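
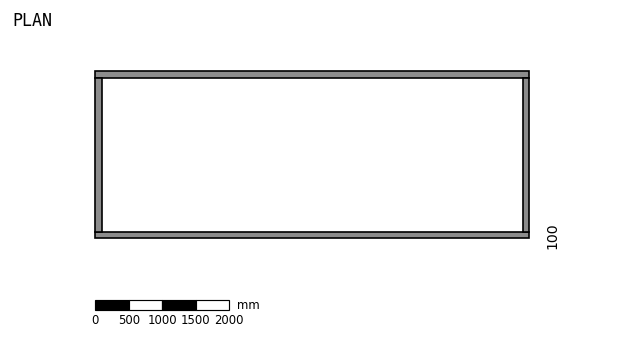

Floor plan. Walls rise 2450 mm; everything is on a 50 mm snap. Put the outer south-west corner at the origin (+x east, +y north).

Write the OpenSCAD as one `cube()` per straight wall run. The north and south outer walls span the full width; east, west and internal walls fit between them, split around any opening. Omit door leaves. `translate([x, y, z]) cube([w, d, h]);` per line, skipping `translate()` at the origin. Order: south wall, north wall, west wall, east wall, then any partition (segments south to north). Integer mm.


cube([6500, 100, 2450]);
translate([0, 2400, 0]) cube([6500, 100, 2450]);
translate([0, 100, 0]) cube([100, 2300, 2450]);
translate([6400, 100, 0]) cube([100, 2300, 2450]);


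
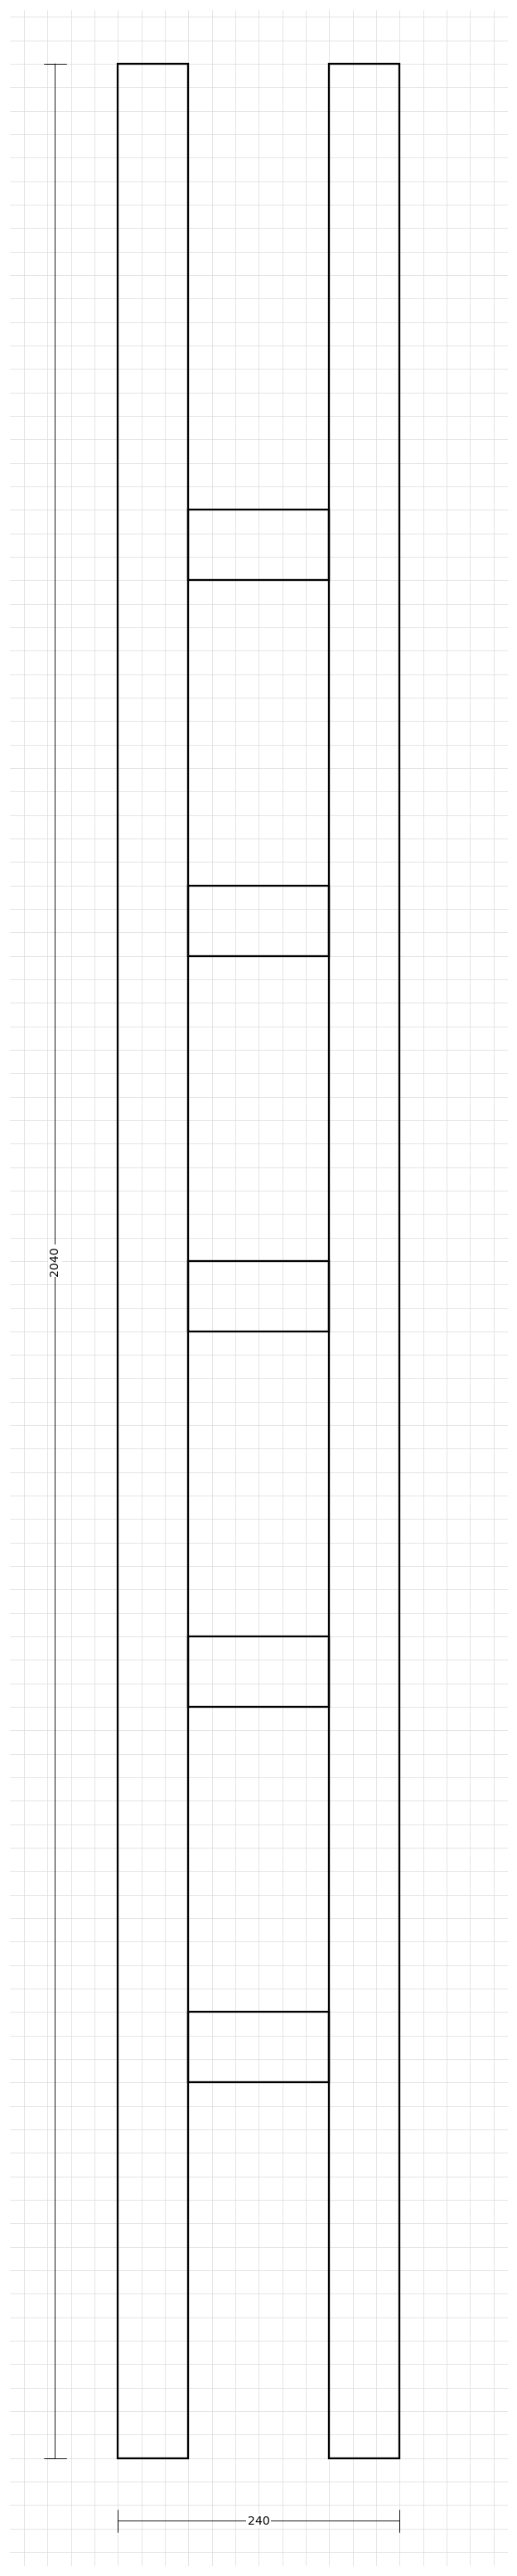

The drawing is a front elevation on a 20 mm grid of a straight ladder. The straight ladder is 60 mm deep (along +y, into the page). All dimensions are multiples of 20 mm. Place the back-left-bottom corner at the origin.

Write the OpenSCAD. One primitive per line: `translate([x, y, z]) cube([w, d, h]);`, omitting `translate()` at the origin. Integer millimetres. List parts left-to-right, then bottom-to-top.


cube([60, 60, 2040]);
translate([60, 0, 320]) cube([120, 60, 60]);
translate([60, 0, 640]) cube([120, 60, 60]);
translate([60, 0, 960]) cube([120, 60, 60]);
translate([60, 0, 1280]) cube([120, 60, 60]);
translate([60, 0, 1600]) cube([120, 60, 60]);
translate([180, 0, 0]) cube([60, 60, 2040]);


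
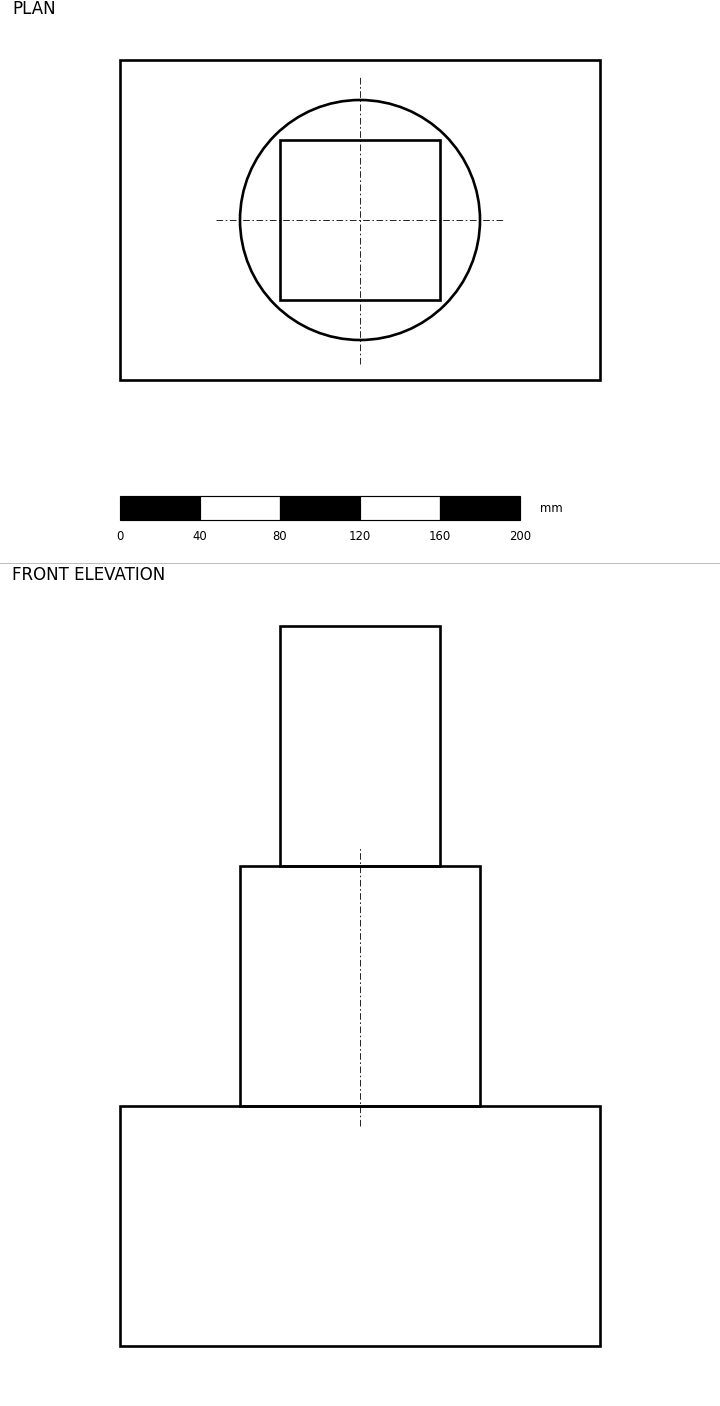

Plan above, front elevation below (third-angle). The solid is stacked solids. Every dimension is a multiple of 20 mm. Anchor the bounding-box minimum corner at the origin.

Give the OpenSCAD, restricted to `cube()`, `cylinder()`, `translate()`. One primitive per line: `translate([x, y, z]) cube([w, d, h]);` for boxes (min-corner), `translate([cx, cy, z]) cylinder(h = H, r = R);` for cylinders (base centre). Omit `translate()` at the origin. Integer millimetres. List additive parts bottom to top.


cube([240, 160, 120]);
translate([120, 80, 120]) cylinder(h = 120, r = 60);
translate([80, 40, 240]) cube([80, 80, 120]);


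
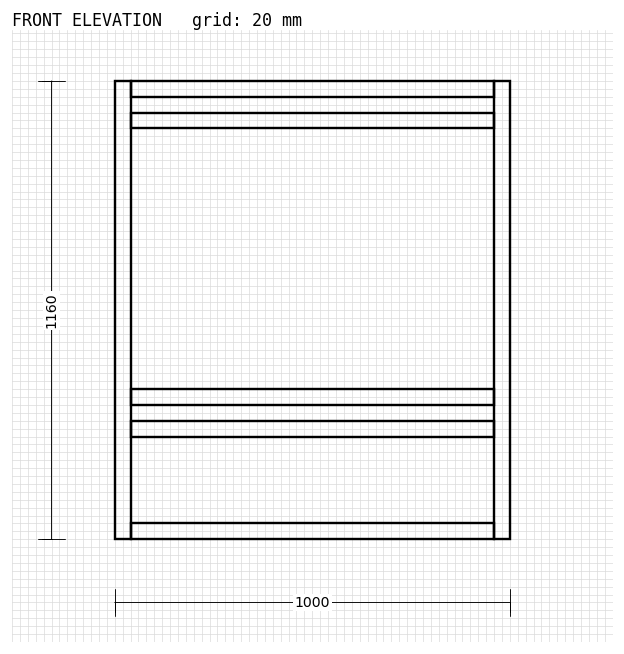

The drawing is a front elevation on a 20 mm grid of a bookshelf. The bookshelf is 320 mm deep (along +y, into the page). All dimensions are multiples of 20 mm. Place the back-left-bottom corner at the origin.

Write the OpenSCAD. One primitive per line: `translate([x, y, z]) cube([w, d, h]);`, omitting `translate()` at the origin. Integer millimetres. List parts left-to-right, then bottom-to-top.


cube([40, 320, 1160]);
translate([40, 0, 0]) cube([920, 320, 40]);
translate([40, 0, 260]) cube([920, 320, 40]);
translate([40, 0, 340]) cube([920, 320, 40]);
translate([40, 0, 1040]) cube([920, 320, 40]);
translate([40, 0, 1120]) cube([920, 320, 40]);
translate([960, 0, 0]) cube([40, 320, 1160]);


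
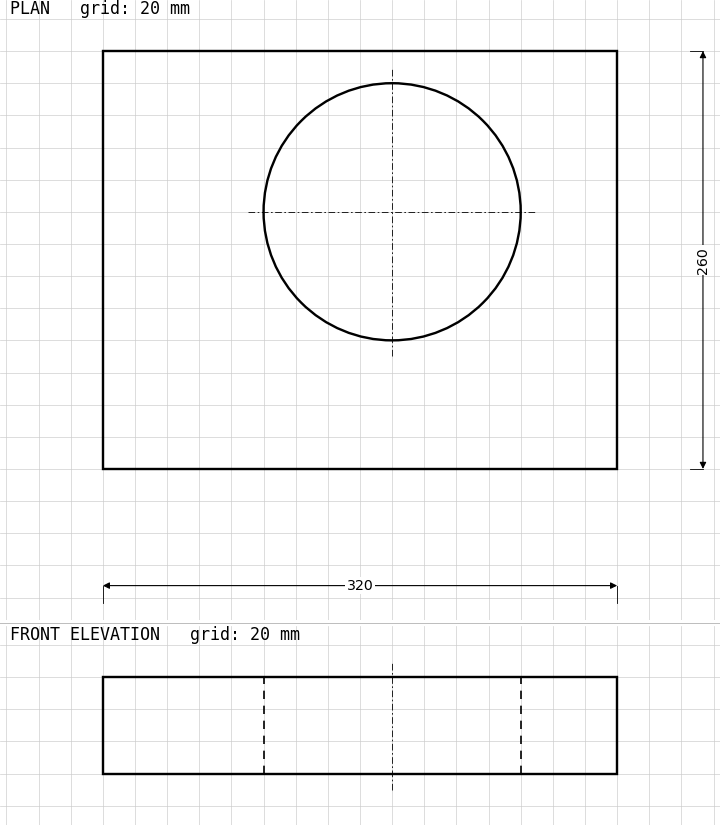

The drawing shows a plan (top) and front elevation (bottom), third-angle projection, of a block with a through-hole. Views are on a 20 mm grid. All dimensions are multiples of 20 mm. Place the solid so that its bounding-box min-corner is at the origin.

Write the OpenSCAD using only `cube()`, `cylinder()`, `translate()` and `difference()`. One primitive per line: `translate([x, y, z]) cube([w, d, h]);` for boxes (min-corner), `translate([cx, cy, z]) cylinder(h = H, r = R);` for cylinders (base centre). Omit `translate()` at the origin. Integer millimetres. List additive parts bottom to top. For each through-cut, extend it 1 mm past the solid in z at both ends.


difference() {
  cube([320, 260, 60]);
  translate([180, 160, -1]) cylinder(h = 62, r = 80);
}


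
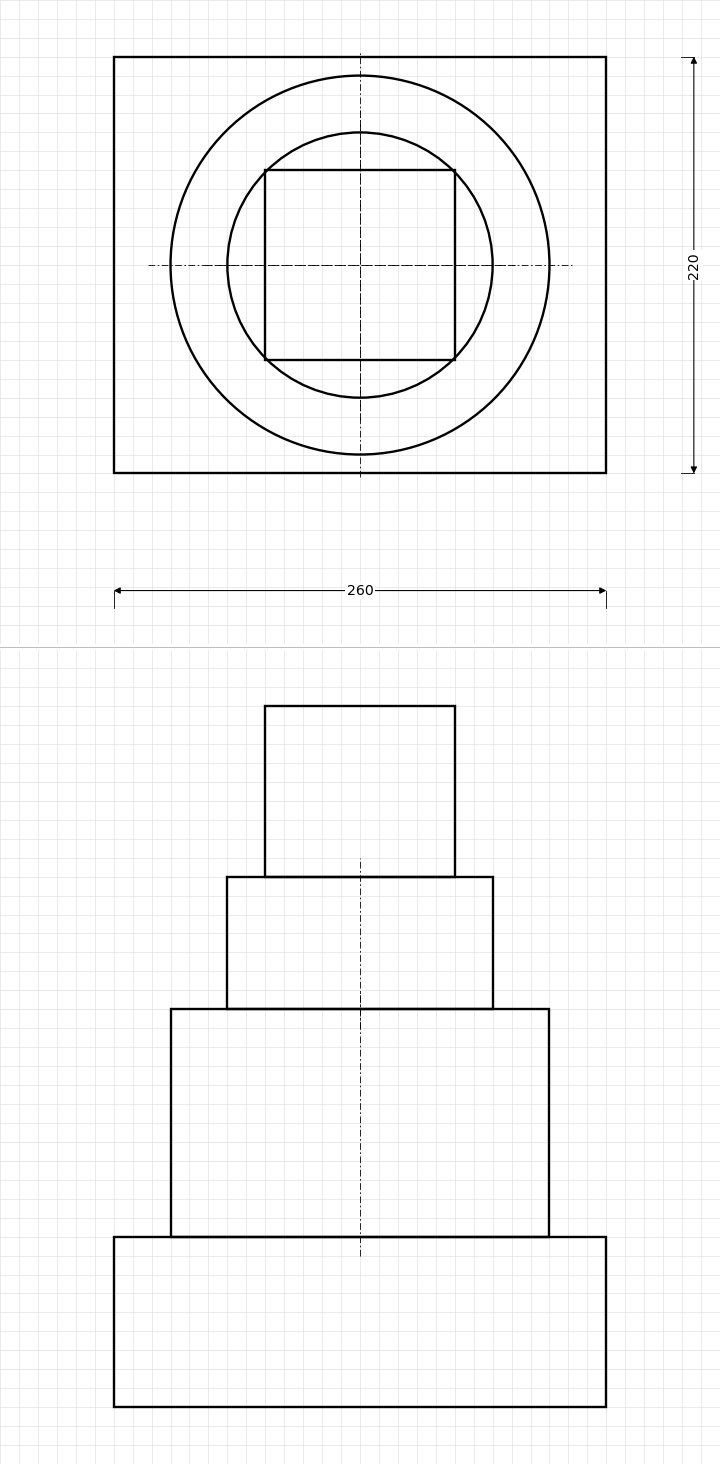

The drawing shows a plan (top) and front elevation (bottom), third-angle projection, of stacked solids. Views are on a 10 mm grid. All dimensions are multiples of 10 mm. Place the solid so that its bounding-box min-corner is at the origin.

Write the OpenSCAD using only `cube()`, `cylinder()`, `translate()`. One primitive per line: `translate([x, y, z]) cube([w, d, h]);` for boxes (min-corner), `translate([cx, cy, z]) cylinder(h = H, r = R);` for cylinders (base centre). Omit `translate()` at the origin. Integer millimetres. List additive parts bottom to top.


cube([260, 220, 90]);
translate([130, 110, 90]) cylinder(h = 120, r = 100);
translate([130, 110, 210]) cylinder(h = 70, r = 70);
translate([80, 60, 280]) cube([100, 100, 90]);


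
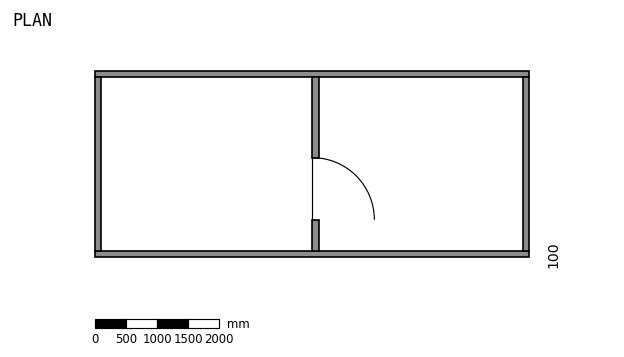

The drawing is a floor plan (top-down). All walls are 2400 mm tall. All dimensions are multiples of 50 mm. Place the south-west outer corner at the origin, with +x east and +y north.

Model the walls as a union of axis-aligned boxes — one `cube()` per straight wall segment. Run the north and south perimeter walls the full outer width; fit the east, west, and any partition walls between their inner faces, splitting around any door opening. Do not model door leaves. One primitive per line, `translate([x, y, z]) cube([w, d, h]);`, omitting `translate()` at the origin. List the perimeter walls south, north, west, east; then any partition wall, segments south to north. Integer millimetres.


cube([7000, 100, 2400]);
translate([0, 2900, 0]) cube([7000, 100, 2400]);
translate([0, 100, 0]) cube([100, 2800, 2400]);
translate([6900, 100, 0]) cube([100, 2800, 2400]);
translate([3500, 100, 0]) cube([100, 500, 2400]);
translate([3500, 1600, 0]) cube([100, 1300, 2400]);


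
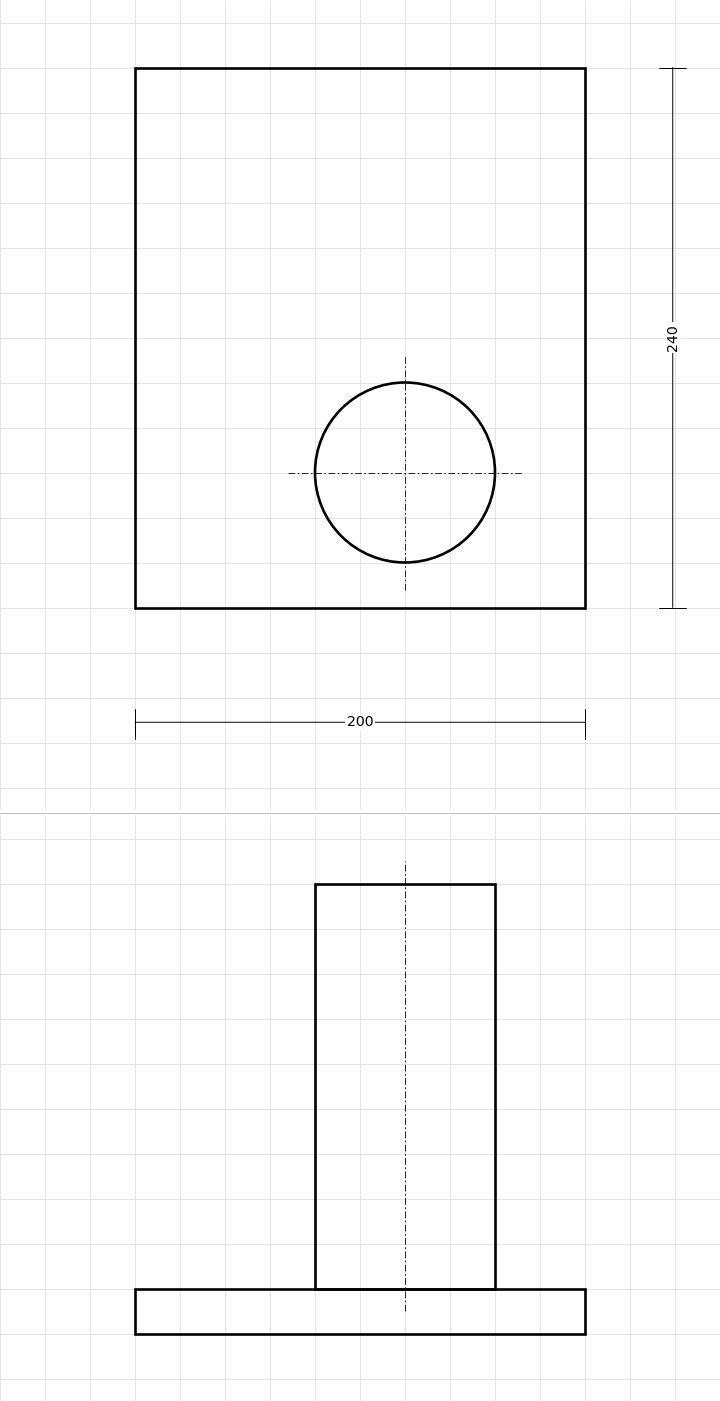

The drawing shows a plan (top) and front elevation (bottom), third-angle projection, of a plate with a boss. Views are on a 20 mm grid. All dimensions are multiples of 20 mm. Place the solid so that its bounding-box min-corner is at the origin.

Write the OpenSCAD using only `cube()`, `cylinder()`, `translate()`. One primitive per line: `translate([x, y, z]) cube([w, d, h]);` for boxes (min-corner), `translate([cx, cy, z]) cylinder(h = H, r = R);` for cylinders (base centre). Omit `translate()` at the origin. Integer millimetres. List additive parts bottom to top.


cube([200, 240, 20]);
translate([120, 60, 20]) cylinder(h = 180, r = 40);


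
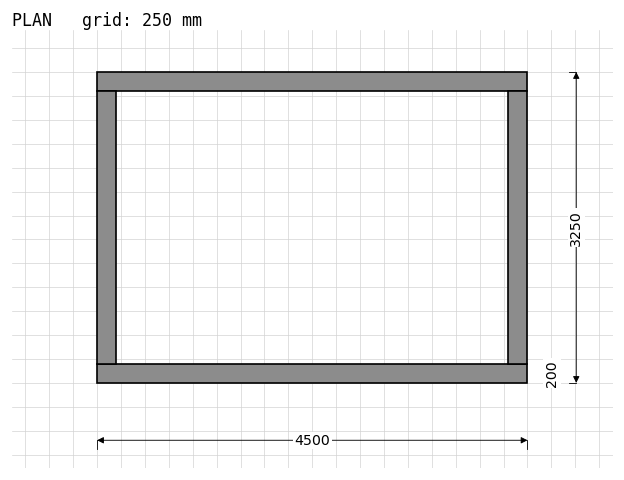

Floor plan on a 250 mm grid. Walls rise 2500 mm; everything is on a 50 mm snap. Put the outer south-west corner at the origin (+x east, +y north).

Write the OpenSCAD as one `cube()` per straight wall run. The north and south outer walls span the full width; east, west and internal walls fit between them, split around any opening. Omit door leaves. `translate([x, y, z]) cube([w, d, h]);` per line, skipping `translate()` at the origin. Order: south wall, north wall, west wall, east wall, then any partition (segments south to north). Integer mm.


cube([4500, 200, 2500]);
translate([0, 3050, 0]) cube([4500, 200, 2500]);
translate([0, 200, 0]) cube([200, 2850, 2500]);
translate([4300, 200, 0]) cube([200, 2850, 2500]);


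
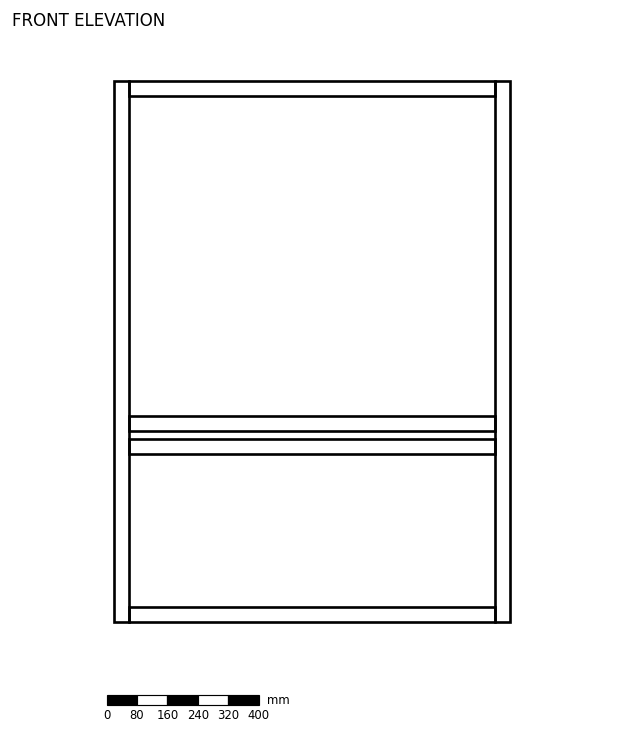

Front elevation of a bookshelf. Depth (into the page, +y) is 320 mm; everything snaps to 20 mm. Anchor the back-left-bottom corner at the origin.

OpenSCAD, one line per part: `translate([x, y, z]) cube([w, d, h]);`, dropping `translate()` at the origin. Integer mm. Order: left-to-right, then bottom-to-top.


cube([40, 320, 1420]);
translate([40, 0, 0]) cube([960, 320, 40]);
translate([40, 0, 440]) cube([960, 320, 40]);
translate([40, 0, 500]) cube([960, 320, 40]);
translate([40, 0, 1380]) cube([960, 320, 40]);
translate([1000, 0, 0]) cube([40, 320, 1420]);


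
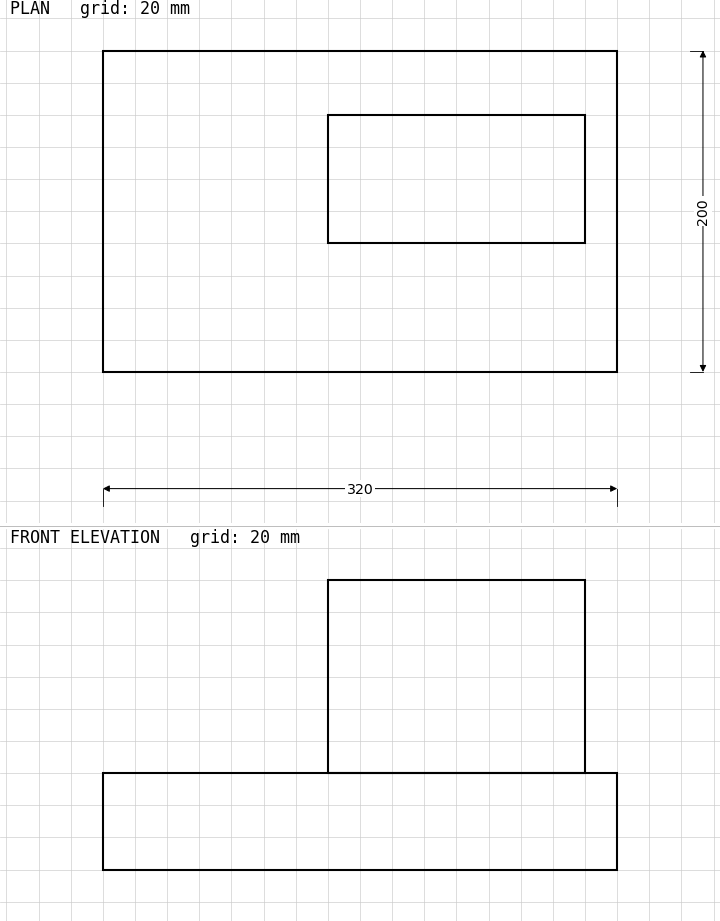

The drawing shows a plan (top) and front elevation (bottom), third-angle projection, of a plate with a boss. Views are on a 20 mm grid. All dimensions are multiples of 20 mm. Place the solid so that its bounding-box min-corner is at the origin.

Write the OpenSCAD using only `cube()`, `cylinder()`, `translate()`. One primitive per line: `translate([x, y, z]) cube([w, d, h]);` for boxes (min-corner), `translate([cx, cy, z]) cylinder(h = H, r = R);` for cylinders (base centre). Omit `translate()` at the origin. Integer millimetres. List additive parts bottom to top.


cube([320, 200, 60]);
translate([140, 80, 60]) cube([160, 80, 120]);


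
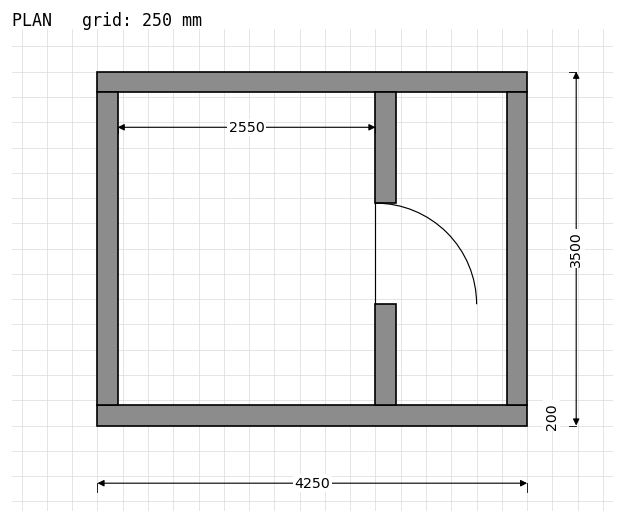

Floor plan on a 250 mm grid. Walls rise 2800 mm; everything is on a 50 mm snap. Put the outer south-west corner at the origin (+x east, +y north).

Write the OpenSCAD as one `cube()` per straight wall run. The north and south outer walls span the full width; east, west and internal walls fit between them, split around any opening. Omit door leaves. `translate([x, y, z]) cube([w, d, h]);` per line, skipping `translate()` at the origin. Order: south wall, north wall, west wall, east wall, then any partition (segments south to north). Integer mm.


cube([4250, 200, 2800]);
translate([0, 3300, 0]) cube([4250, 200, 2800]);
translate([0, 200, 0]) cube([200, 3100, 2800]);
translate([4050, 200, 0]) cube([200, 3100, 2800]);
translate([2750, 200, 0]) cube([200, 1000, 2800]);
translate([2750, 2200, 0]) cube([200, 1100, 2800]);


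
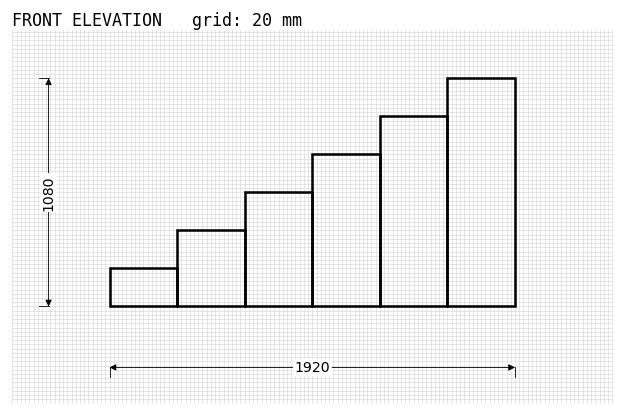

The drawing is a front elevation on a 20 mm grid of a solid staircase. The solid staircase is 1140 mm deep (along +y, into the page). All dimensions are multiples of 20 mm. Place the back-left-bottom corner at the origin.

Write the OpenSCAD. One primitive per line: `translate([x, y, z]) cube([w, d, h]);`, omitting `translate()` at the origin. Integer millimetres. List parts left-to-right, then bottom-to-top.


cube([320, 1140, 180]);
translate([320, 0, 0]) cube([320, 1140, 360]);
translate([640, 0, 0]) cube([320, 1140, 540]);
translate([960, 0, 0]) cube([320, 1140, 720]);
translate([1280, 0, 0]) cube([320, 1140, 900]);
translate([1600, 0, 0]) cube([320, 1140, 1080]);


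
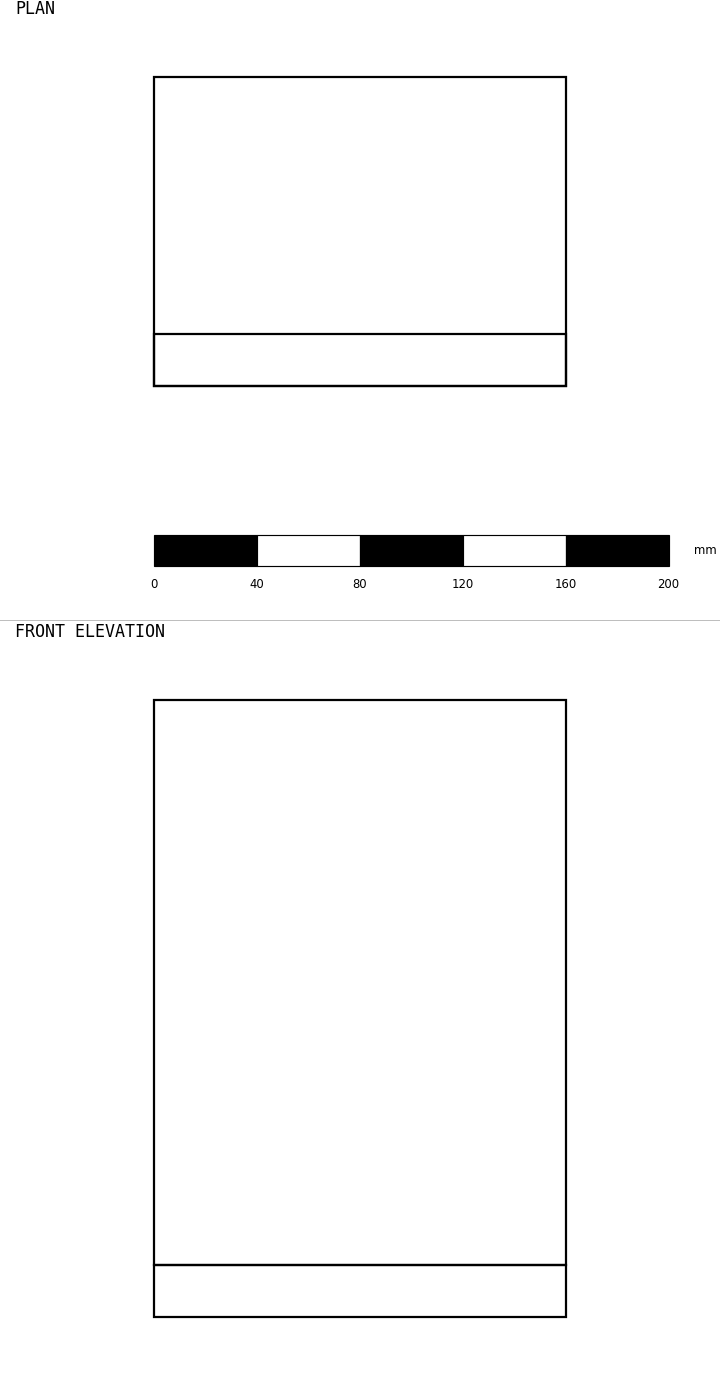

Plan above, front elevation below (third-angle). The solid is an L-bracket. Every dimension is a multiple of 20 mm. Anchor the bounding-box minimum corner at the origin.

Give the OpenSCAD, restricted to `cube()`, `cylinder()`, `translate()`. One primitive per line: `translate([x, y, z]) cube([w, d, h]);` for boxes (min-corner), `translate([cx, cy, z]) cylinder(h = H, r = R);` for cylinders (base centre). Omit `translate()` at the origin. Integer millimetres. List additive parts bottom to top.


cube([160, 120, 20]);
translate([0, 0, 20]) cube([160, 20, 220]);


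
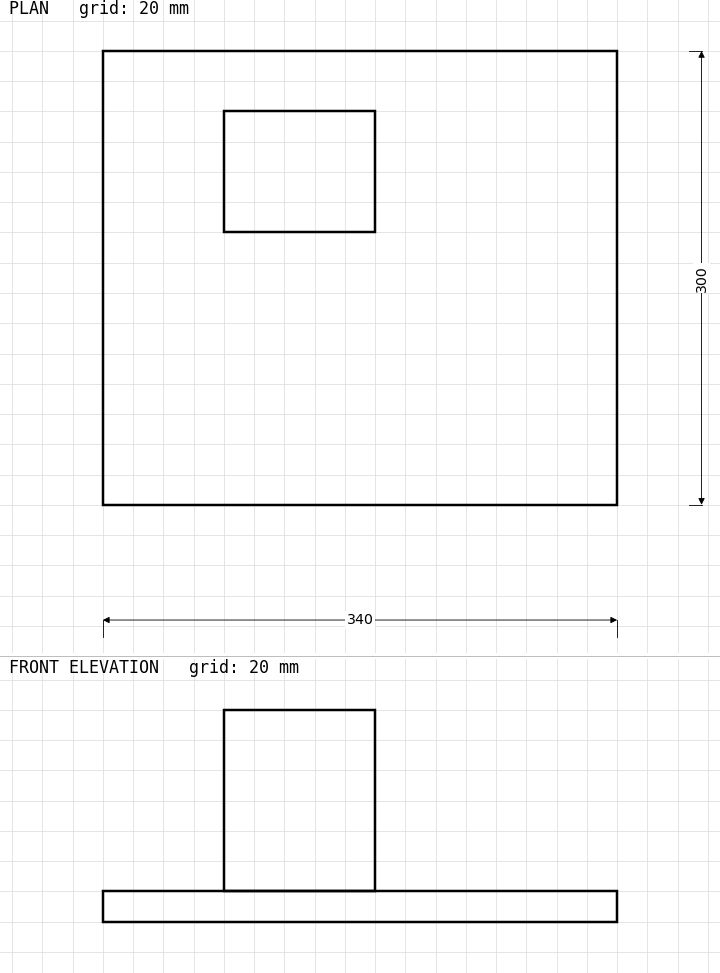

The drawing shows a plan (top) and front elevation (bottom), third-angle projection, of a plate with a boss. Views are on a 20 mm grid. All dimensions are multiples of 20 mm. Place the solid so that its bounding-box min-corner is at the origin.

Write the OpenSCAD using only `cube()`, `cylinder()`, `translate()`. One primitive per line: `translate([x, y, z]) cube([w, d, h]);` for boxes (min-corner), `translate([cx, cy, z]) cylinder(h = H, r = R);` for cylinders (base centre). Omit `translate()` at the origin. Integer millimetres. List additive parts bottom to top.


cube([340, 300, 20]);
translate([80, 180, 20]) cube([100, 80, 120]);


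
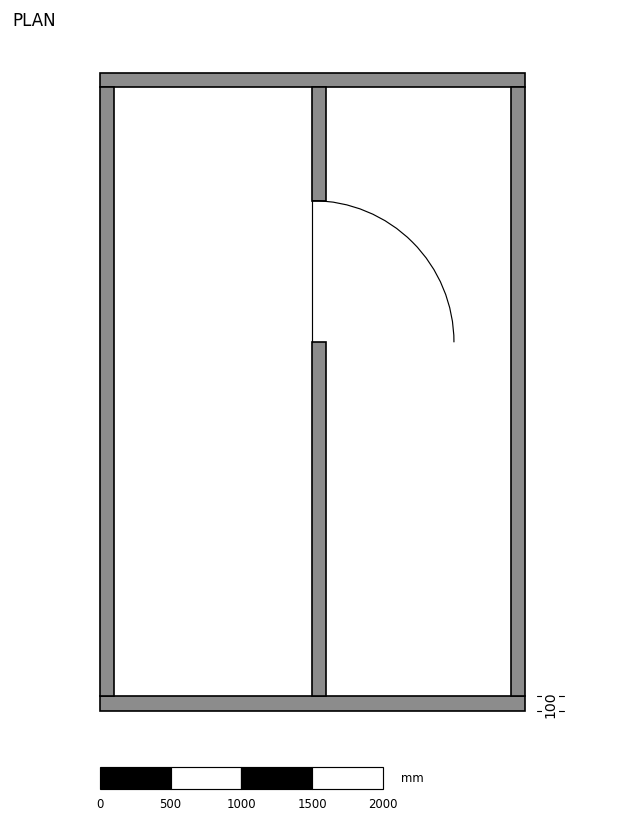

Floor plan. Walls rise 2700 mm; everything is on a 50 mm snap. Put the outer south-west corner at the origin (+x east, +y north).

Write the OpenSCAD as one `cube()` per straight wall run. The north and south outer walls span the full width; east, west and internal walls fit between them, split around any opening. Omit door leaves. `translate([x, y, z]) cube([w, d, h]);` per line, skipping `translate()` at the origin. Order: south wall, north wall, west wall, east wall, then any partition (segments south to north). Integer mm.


cube([3000, 100, 2700]);
translate([0, 4400, 0]) cube([3000, 100, 2700]);
translate([0, 100, 0]) cube([100, 4300, 2700]);
translate([2900, 100, 0]) cube([100, 4300, 2700]);
translate([1500, 100, 0]) cube([100, 2500, 2700]);
translate([1500, 3600, 0]) cube([100, 800, 2700]);


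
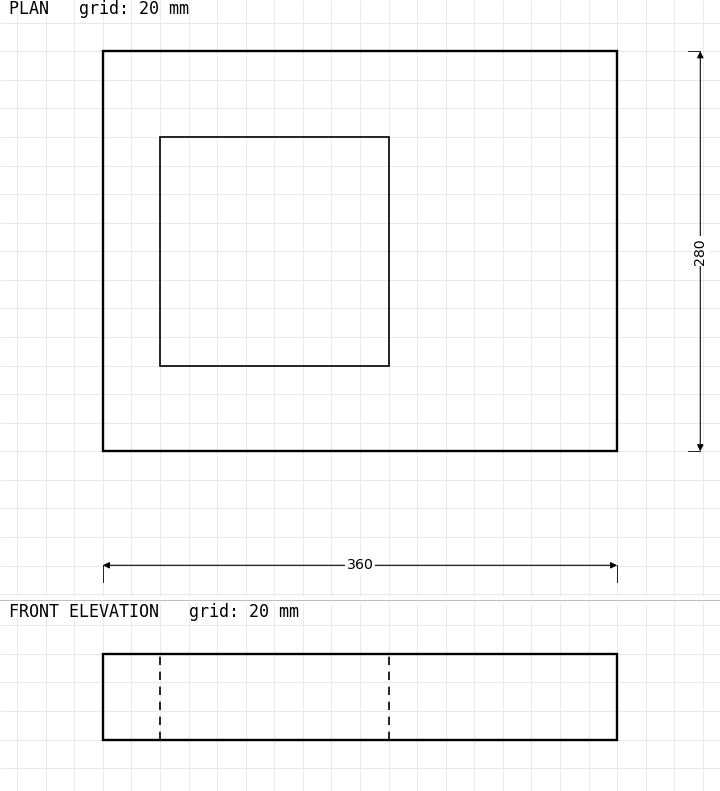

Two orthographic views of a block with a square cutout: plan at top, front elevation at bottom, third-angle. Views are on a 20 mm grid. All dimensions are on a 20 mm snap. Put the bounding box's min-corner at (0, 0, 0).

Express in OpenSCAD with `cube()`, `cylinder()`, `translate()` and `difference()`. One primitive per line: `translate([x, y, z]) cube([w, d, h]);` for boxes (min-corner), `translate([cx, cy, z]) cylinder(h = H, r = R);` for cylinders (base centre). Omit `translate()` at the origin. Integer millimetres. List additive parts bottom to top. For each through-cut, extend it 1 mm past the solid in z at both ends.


difference() {
  cube([360, 280, 60]);
  translate([40, 60, -1]) cube([160, 160, 62]);
}


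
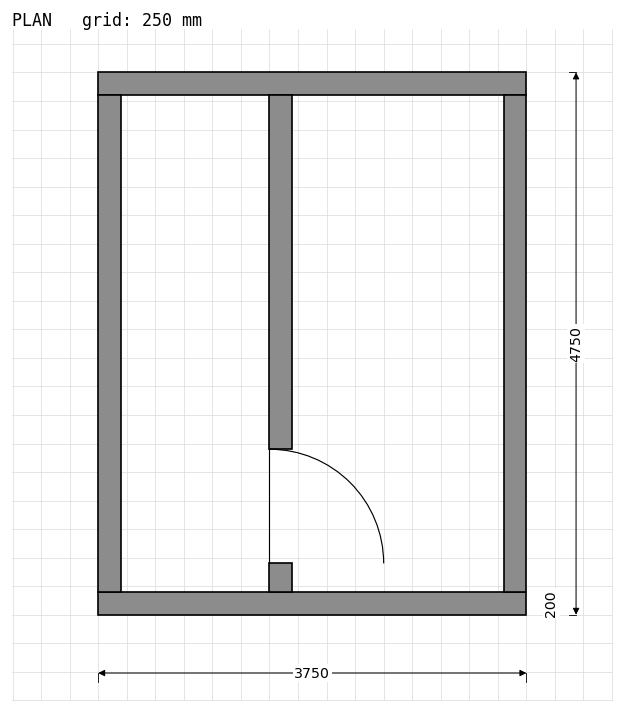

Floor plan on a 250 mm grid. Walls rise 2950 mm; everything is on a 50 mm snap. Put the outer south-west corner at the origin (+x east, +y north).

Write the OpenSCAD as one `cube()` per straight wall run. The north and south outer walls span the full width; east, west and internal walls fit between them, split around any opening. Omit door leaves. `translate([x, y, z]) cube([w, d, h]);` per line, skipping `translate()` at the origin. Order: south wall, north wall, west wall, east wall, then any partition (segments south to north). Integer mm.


cube([3750, 200, 2950]);
translate([0, 4550, 0]) cube([3750, 200, 2950]);
translate([0, 200, 0]) cube([200, 4350, 2950]);
translate([3550, 200, 0]) cube([200, 4350, 2950]);
translate([1500, 200, 0]) cube([200, 250, 2950]);
translate([1500, 1450, 0]) cube([200, 3100, 2950]);


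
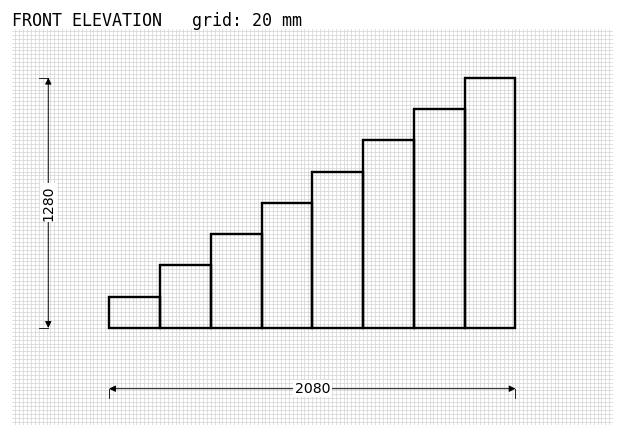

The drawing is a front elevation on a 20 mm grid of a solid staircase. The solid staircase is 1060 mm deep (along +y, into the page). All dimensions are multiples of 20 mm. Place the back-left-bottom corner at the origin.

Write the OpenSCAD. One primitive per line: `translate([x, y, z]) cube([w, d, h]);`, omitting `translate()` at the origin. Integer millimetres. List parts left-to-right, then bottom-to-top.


cube([260, 1060, 160]);
translate([260, 0, 0]) cube([260, 1060, 320]);
translate([520, 0, 0]) cube([260, 1060, 480]);
translate([780, 0, 0]) cube([260, 1060, 640]);
translate([1040, 0, 0]) cube([260, 1060, 800]);
translate([1300, 0, 0]) cube([260, 1060, 960]);
translate([1560, 0, 0]) cube([260, 1060, 1120]);
translate([1820, 0, 0]) cube([260, 1060, 1280]);


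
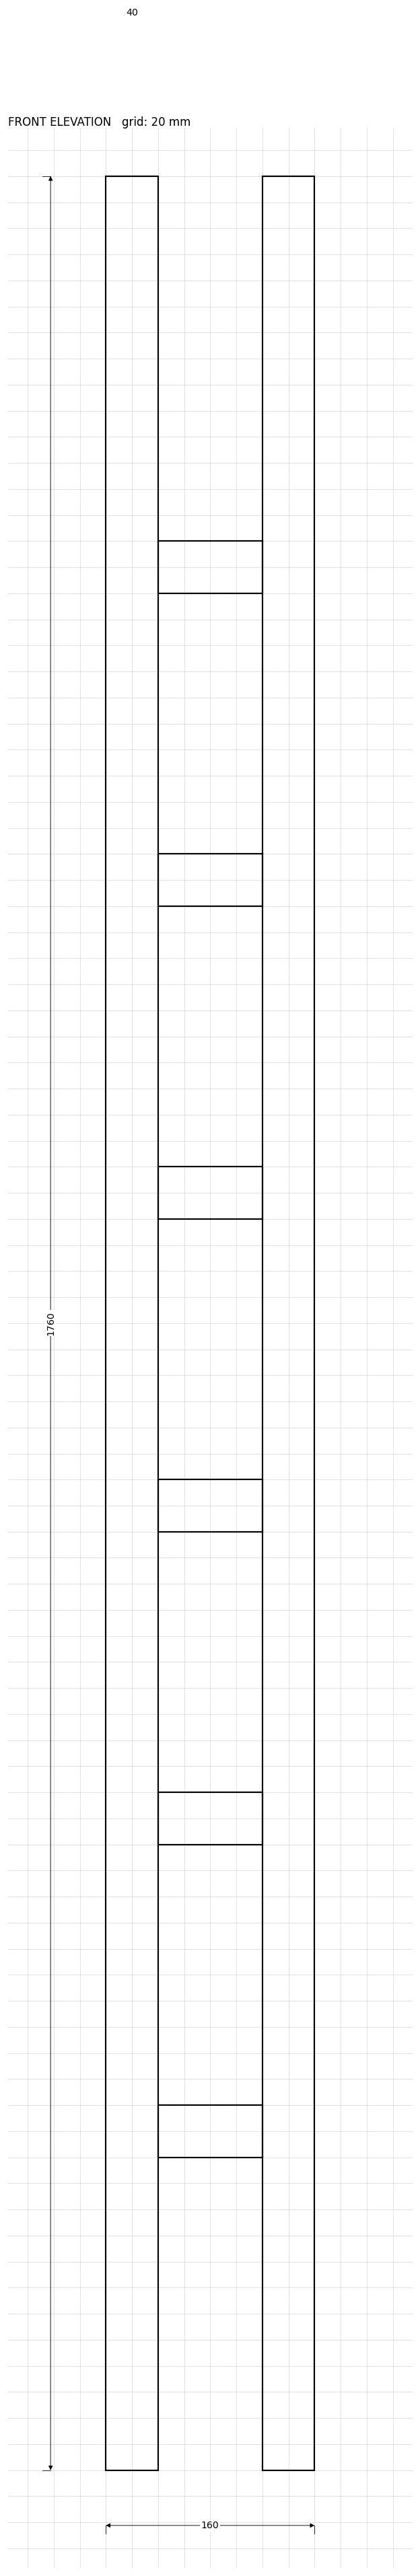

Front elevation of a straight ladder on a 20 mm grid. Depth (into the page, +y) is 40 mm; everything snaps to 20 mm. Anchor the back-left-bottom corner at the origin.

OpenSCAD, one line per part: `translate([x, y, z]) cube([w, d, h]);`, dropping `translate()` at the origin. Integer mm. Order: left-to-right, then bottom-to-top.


cube([40, 40, 1760]);
translate([40, 0, 240]) cube([80, 40, 40]);
translate([40, 0, 480]) cube([80, 40, 40]);
translate([40, 0, 720]) cube([80, 40, 40]);
translate([40, 0, 960]) cube([80, 40, 40]);
translate([40, 0, 1200]) cube([80, 40, 40]);
translate([40, 0, 1440]) cube([80, 40, 40]);
translate([120, 0, 0]) cube([40, 40, 1760]);


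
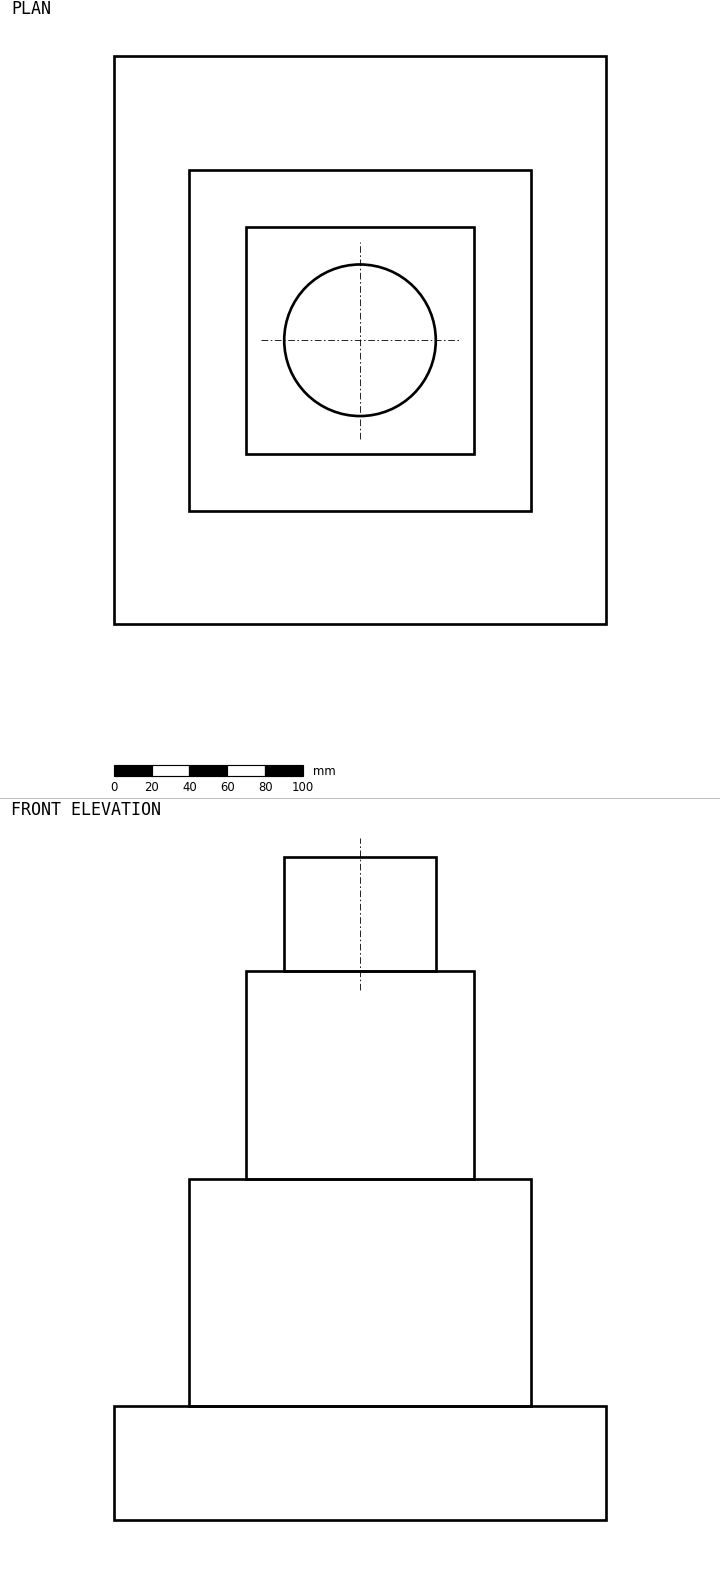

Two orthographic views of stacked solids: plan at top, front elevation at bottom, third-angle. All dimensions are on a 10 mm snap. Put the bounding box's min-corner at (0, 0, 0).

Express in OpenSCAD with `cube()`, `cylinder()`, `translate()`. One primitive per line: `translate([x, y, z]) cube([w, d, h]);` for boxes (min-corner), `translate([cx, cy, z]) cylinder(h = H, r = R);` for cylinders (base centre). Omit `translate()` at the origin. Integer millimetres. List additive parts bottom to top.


cube([260, 300, 60]);
translate([40, 60, 60]) cube([180, 180, 120]);
translate([70, 90, 180]) cube([120, 120, 110]);
translate([130, 150, 290]) cylinder(h = 60, r = 40);


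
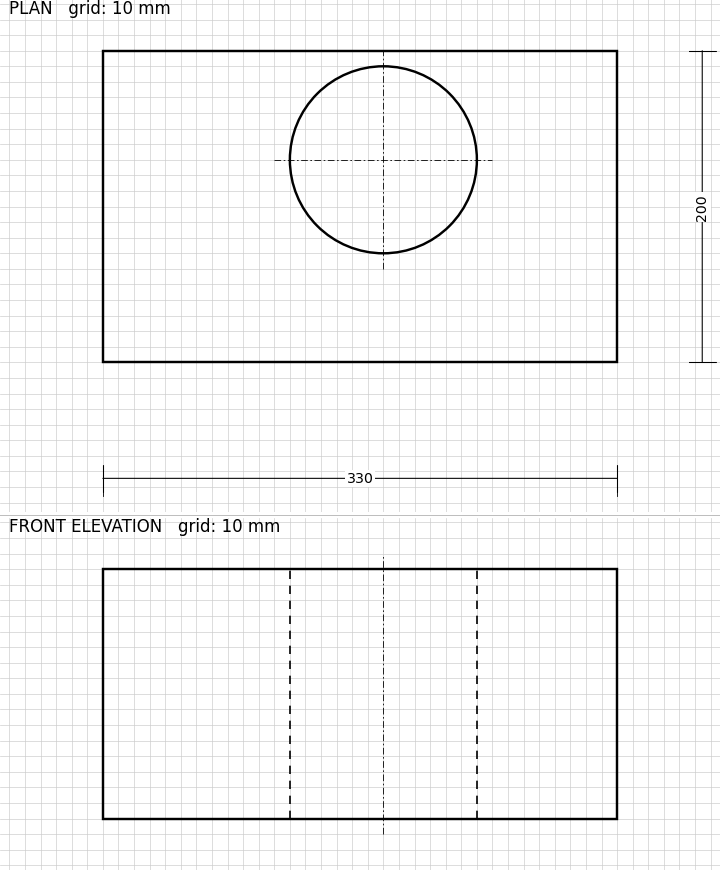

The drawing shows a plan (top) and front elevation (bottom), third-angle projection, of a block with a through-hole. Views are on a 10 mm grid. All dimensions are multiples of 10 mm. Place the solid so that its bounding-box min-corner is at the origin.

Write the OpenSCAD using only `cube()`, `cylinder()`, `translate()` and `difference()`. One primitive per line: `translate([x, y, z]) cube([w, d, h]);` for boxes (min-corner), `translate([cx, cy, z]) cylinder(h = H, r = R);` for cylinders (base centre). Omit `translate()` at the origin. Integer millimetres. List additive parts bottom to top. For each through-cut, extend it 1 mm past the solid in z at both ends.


difference() {
  cube([330, 200, 160]);
  translate([180, 130, -1]) cylinder(h = 162, r = 60);
}


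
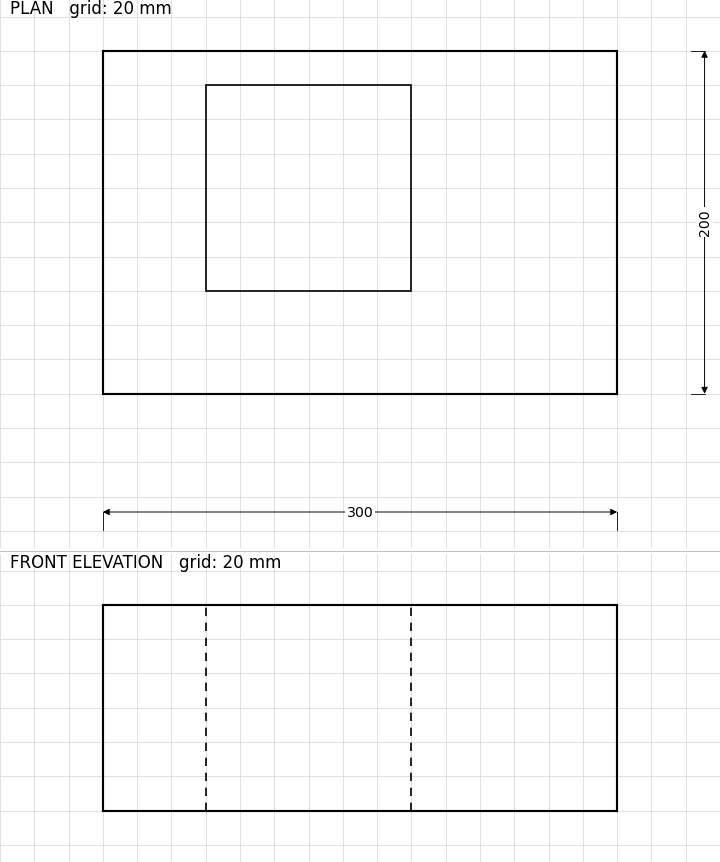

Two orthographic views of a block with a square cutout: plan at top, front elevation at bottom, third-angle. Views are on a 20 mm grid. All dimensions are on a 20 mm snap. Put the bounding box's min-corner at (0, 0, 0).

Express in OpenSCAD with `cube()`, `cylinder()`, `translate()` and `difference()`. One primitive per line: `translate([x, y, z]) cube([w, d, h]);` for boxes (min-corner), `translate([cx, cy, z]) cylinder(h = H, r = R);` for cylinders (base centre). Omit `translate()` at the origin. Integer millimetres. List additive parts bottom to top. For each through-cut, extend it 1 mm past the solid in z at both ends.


difference() {
  cube([300, 200, 120]);
  translate([60, 60, -1]) cube([120, 120, 122]);
}


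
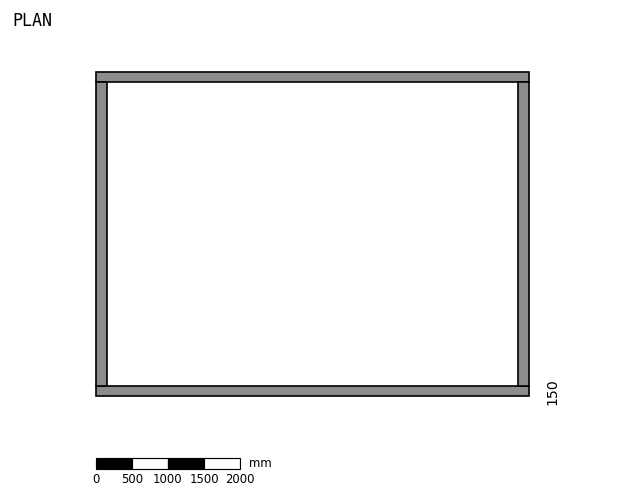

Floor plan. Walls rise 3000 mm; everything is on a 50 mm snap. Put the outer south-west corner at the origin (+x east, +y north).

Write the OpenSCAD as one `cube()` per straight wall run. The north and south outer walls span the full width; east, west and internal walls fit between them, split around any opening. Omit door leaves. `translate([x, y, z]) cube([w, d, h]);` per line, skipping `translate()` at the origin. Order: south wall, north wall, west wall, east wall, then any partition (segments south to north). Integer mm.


cube([6000, 150, 3000]);
translate([0, 4350, 0]) cube([6000, 150, 3000]);
translate([0, 150, 0]) cube([150, 4200, 3000]);
translate([5850, 150, 0]) cube([150, 4200, 3000]);


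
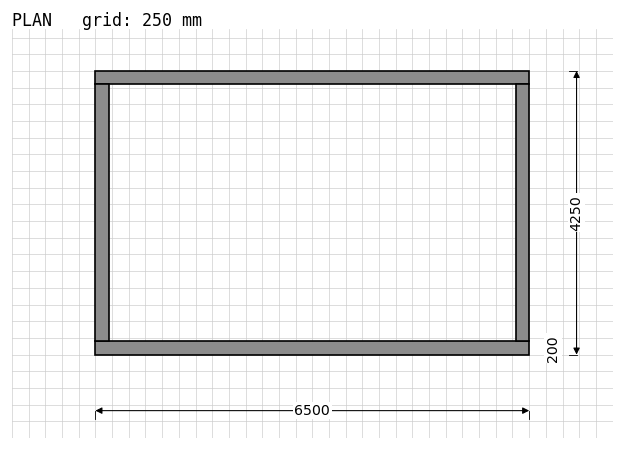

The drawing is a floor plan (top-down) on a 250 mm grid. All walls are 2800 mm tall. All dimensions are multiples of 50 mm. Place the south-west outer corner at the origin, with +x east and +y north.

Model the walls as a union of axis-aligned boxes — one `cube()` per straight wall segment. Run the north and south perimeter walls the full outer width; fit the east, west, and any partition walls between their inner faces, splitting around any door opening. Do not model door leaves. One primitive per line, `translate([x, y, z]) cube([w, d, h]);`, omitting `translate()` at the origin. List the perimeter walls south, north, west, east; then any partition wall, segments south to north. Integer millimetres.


cube([6500, 200, 2800]);
translate([0, 4050, 0]) cube([6500, 200, 2800]);
translate([0, 200, 0]) cube([200, 3850, 2800]);
translate([6300, 200, 0]) cube([200, 3850, 2800]);


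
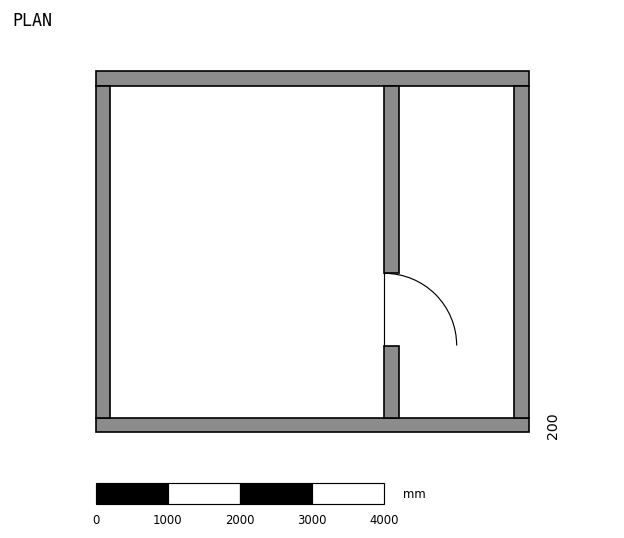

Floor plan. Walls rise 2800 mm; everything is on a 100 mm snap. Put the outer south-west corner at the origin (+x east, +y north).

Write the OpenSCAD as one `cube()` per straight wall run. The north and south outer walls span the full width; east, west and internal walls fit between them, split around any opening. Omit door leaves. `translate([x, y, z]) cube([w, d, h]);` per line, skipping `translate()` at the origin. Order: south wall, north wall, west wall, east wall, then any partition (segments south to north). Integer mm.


cube([6000, 200, 2800]);
translate([0, 4800, 0]) cube([6000, 200, 2800]);
translate([0, 200, 0]) cube([200, 4600, 2800]);
translate([5800, 200, 0]) cube([200, 4600, 2800]);
translate([4000, 200, 0]) cube([200, 1000, 2800]);
translate([4000, 2200, 0]) cube([200, 2600, 2800]);


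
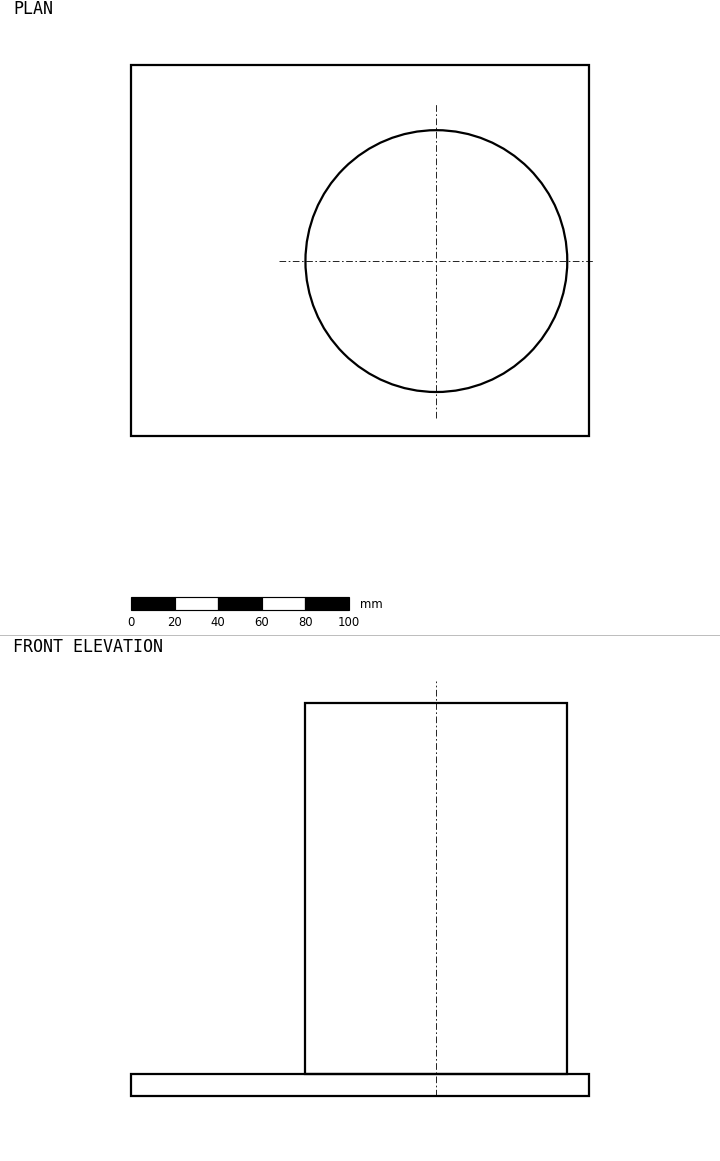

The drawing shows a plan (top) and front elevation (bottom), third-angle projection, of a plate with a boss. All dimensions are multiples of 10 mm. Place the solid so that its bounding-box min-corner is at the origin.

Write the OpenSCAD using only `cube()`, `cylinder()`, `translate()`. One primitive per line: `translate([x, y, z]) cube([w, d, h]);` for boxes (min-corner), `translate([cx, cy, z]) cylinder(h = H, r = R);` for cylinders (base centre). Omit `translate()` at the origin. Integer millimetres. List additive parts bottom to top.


cube([210, 170, 10]);
translate([140, 80, 10]) cylinder(h = 170, r = 60);


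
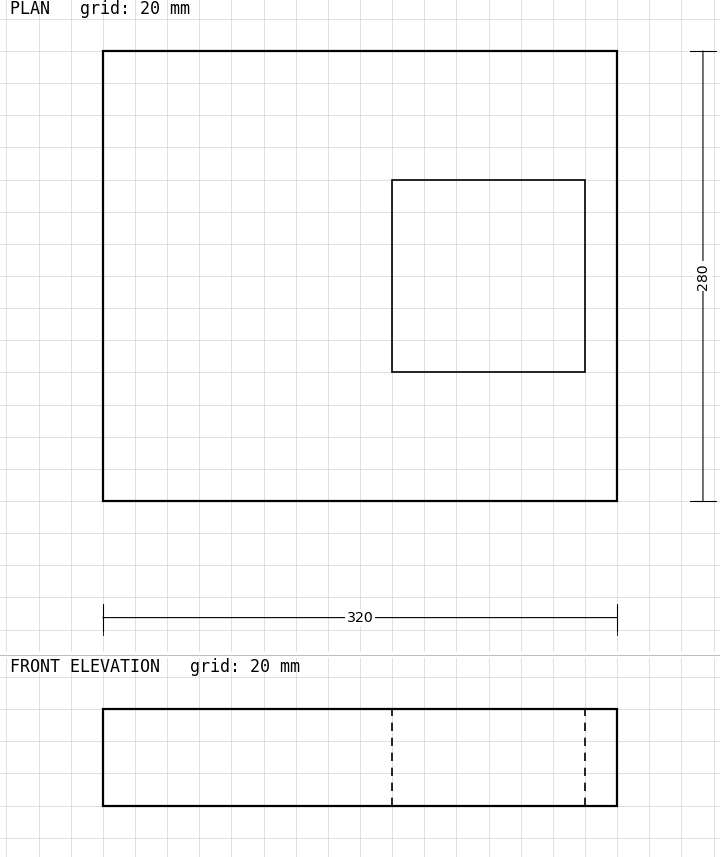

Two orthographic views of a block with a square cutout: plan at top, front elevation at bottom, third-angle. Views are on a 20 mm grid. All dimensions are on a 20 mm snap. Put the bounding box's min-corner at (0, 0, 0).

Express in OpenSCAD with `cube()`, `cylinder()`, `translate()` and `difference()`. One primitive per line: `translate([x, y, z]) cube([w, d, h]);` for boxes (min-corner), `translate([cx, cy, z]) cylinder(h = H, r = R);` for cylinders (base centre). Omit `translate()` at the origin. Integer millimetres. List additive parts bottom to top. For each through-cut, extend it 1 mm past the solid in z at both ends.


difference() {
  cube([320, 280, 60]);
  translate([180, 80, -1]) cube([120, 120, 62]);
}


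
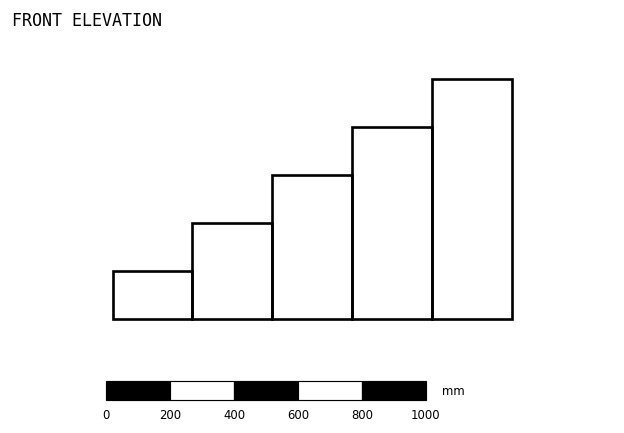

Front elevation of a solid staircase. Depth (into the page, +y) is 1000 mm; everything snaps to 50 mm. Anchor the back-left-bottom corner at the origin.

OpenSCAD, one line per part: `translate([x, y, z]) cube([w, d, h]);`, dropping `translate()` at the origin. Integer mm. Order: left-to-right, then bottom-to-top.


cube([250, 1000, 150]);
translate([250, 0, 0]) cube([250, 1000, 300]);
translate([500, 0, 0]) cube([250, 1000, 450]);
translate([750, 0, 0]) cube([250, 1000, 600]);
translate([1000, 0, 0]) cube([250, 1000, 750]);


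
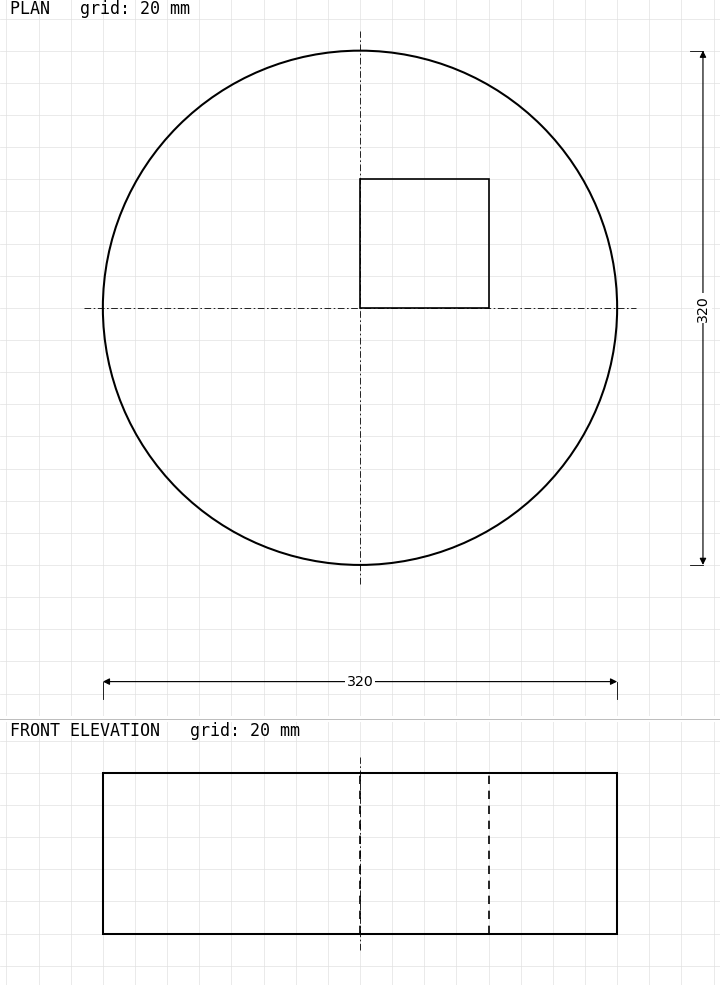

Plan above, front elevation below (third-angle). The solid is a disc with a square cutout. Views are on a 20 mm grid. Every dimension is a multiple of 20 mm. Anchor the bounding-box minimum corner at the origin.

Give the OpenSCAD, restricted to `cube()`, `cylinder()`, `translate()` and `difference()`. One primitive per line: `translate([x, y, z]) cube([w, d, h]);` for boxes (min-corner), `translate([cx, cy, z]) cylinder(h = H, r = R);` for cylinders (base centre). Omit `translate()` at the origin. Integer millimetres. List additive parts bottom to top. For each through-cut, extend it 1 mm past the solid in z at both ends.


difference() {
  translate([160, 160, 0]) cylinder(h = 100, r = 160);
  translate([160, 160, -1]) cube([80, 80, 102]);
}


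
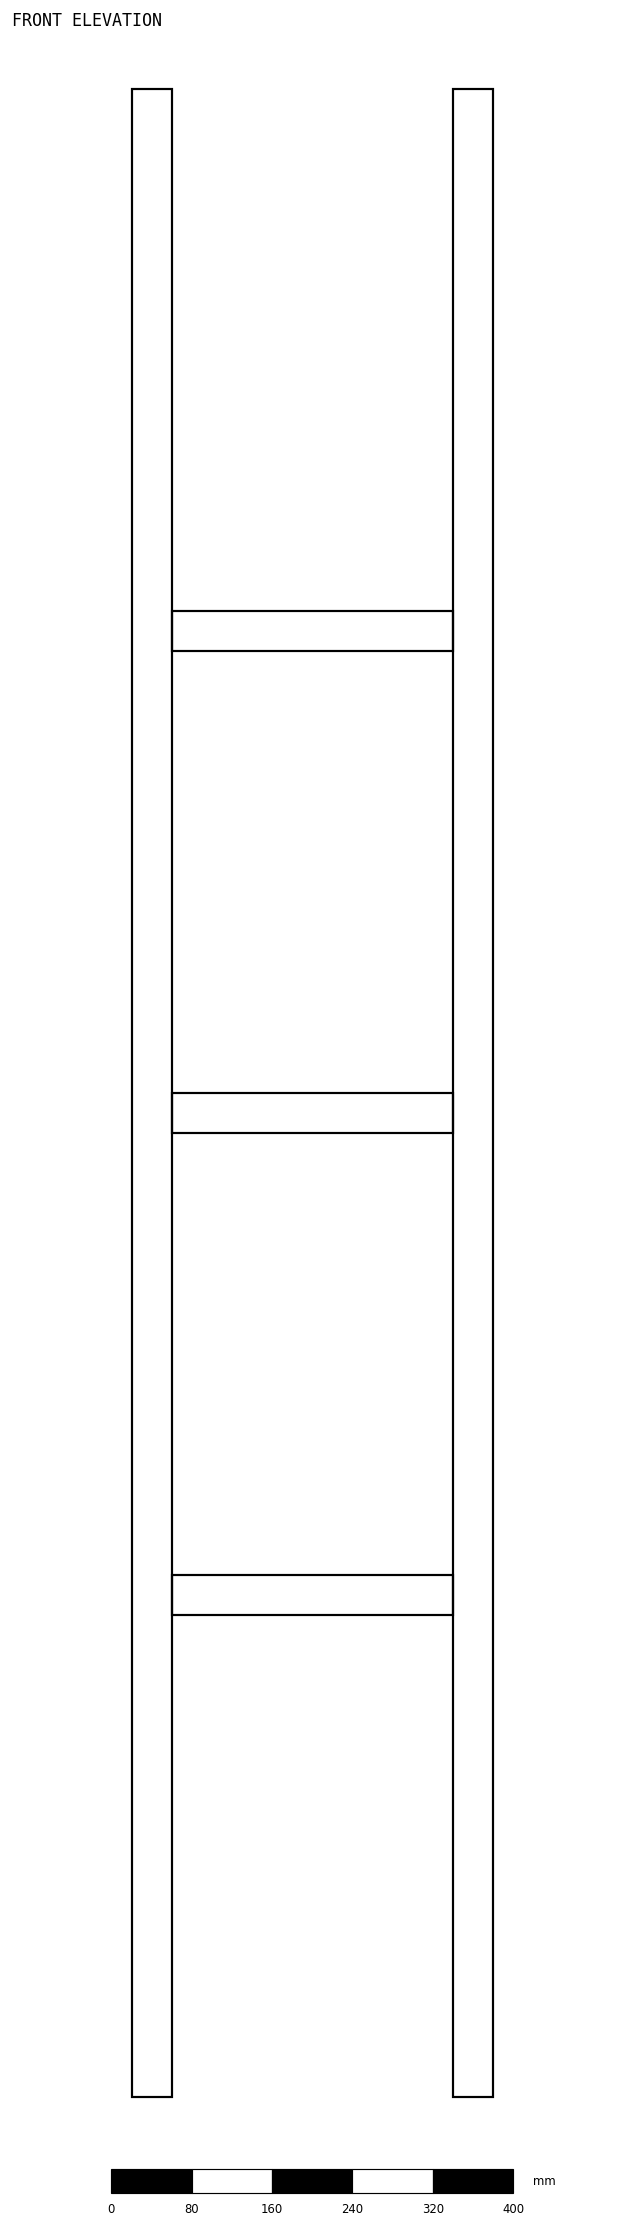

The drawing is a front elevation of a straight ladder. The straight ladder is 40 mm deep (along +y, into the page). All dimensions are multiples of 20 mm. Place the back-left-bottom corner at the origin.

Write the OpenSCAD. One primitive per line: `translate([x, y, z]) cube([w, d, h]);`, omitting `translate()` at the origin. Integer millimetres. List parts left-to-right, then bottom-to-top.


cube([40, 40, 2000]);
translate([40, 0, 480]) cube([280, 40, 40]);
translate([40, 0, 960]) cube([280, 40, 40]);
translate([40, 0, 1440]) cube([280, 40, 40]);
translate([320, 0, 0]) cube([40, 40, 2000]);


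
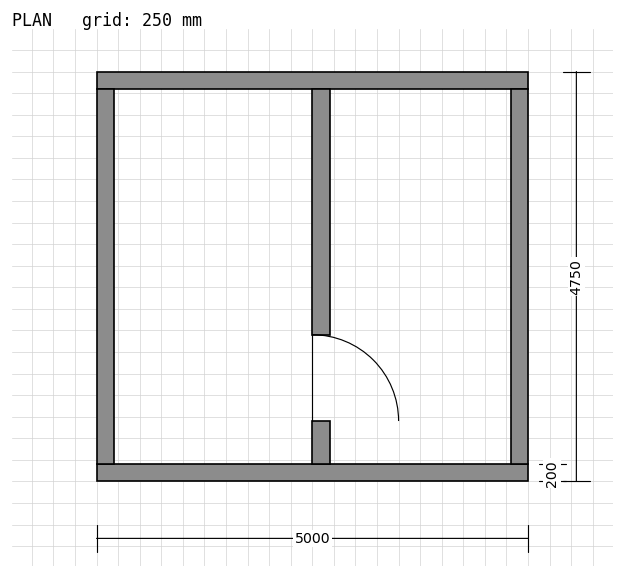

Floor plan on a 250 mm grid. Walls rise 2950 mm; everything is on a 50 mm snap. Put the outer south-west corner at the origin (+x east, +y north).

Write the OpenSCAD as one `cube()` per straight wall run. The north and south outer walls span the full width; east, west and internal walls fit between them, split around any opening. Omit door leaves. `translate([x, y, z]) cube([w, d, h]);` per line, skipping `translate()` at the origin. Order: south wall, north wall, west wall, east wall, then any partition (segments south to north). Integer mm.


cube([5000, 200, 2950]);
translate([0, 4550, 0]) cube([5000, 200, 2950]);
translate([0, 200, 0]) cube([200, 4350, 2950]);
translate([4800, 200, 0]) cube([200, 4350, 2950]);
translate([2500, 200, 0]) cube([200, 500, 2950]);
translate([2500, 1700, 0]) cube([200, 2850, 2950]);


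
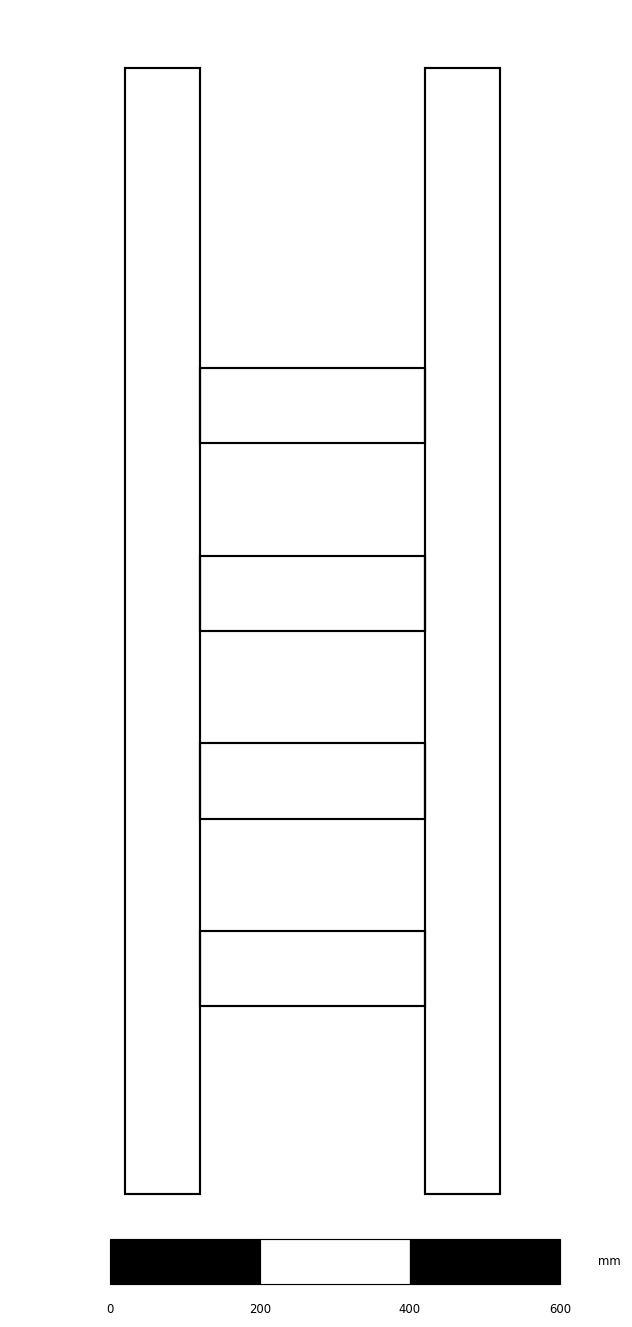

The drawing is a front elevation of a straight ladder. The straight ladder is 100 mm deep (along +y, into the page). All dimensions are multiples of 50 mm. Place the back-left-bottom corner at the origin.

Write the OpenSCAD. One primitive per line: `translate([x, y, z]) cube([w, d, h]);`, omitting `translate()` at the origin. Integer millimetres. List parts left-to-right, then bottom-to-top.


cube([100, 100, 1500]);
translate([100, 0, 250]) cube([300, 100, 100]);
translate([100, 0, 500]) cube([300, 100, 100]);
translate([100, 0, 750]) cube([300, 100, 100]);
translate([100, 0, 1000]) cube([300, 100, 100]);
translate([400, 0, 0]) cube([100, 100, 1500]);


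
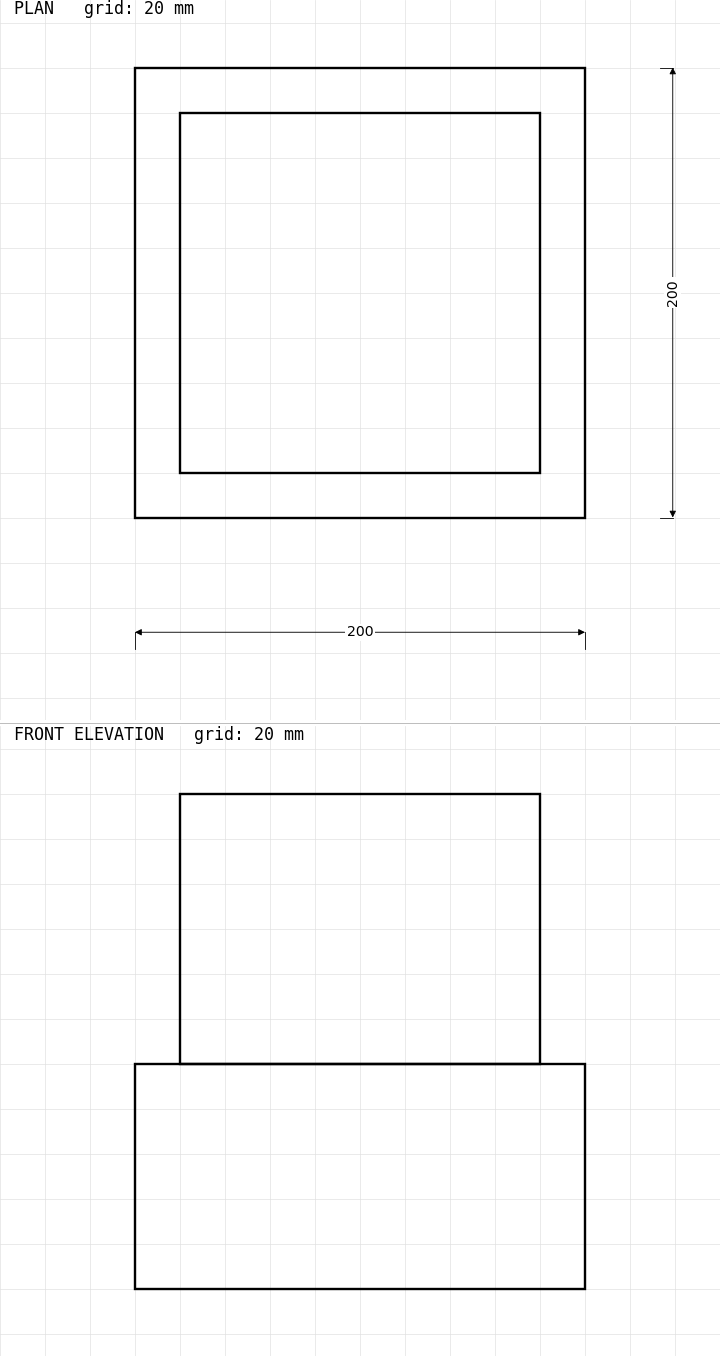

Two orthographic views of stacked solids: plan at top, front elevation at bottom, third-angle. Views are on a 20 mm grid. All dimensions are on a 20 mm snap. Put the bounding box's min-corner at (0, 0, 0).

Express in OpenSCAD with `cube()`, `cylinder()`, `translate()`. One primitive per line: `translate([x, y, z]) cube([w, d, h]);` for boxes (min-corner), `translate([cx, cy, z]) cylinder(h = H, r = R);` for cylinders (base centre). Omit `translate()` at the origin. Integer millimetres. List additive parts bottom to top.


cube([200, 200, 100]);
translate([20, 20, 100]) cube([160, 160, 120]);


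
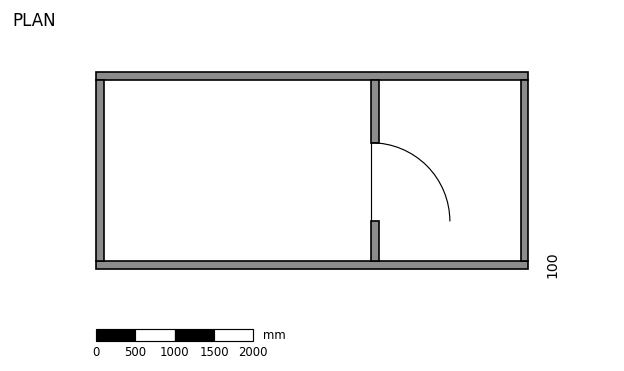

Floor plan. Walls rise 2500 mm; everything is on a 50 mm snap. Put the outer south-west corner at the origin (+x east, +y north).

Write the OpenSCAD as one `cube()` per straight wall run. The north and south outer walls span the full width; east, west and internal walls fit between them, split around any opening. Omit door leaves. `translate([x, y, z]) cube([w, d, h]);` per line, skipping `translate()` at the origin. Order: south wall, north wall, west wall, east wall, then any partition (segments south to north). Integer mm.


cube([5500, 100, 2500]);
translate([0, 2400, 0]) cube([5500, 100, 2500]);
translate([0, 100, 0]) cube([100, 2300, 2500]);
translate([5400, 100, 0]) cube([100, 2300, 2500]);
translate([3500, 100, 0]) cube([100, 500, 2500]);
translate([3500, 1600, 0]) cube([100, 800, 2500]);
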